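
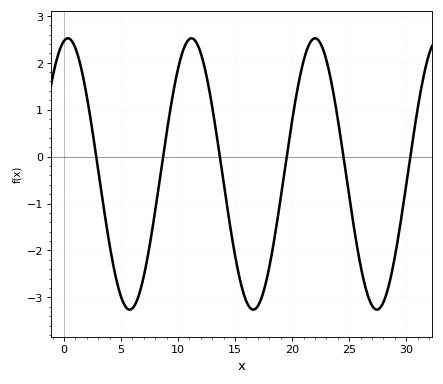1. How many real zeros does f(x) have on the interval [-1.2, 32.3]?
6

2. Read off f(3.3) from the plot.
-0.78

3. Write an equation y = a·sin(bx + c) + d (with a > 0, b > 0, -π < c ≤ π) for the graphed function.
y = 2.89sin(0.58x + 1.37) - 0.37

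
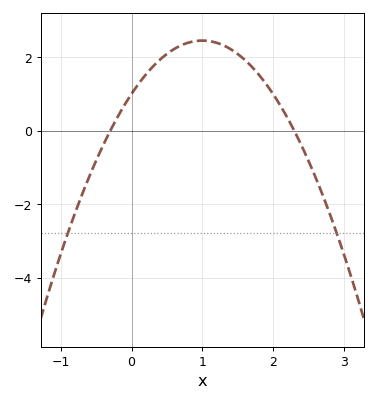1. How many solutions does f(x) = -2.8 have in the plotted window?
2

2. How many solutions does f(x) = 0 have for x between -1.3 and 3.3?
2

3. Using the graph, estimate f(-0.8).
-2.2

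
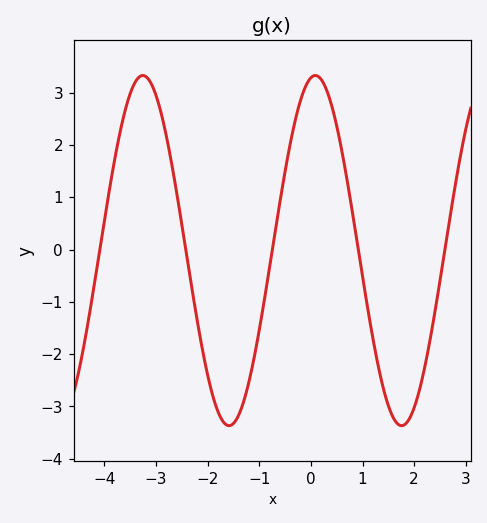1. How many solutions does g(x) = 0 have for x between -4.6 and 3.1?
5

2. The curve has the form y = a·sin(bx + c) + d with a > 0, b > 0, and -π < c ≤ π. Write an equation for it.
y = 3.35sin(1.9x + 1.4) - 0.02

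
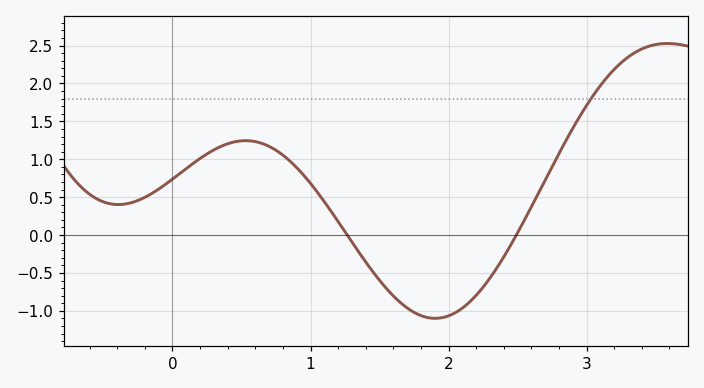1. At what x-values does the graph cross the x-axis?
1.3, 2.5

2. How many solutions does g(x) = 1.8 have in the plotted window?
1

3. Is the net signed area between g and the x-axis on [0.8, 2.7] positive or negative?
negative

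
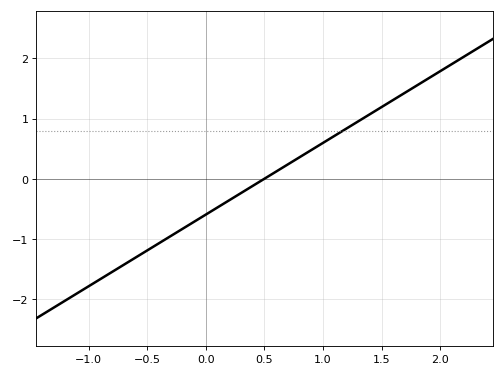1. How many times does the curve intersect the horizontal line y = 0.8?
1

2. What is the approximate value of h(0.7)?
0.2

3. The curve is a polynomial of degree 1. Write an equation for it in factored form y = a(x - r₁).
y = 1.19(x - 0.5)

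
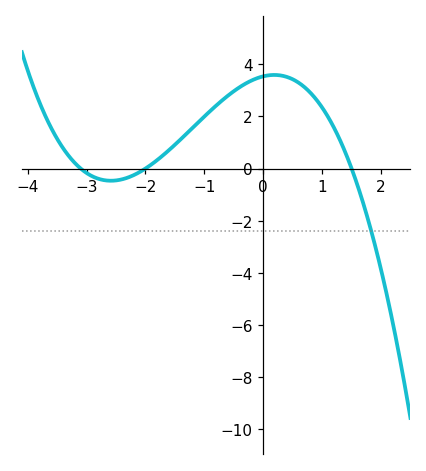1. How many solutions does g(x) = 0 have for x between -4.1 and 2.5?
3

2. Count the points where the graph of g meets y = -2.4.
1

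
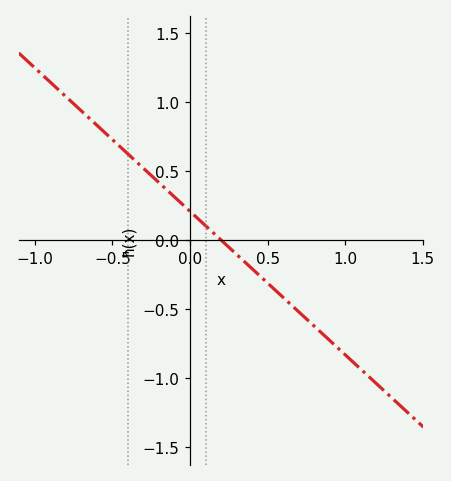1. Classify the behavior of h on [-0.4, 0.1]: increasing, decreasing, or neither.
decreasing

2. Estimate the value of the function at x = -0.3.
0.5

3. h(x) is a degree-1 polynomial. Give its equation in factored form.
y = -1.04(x - 0.2)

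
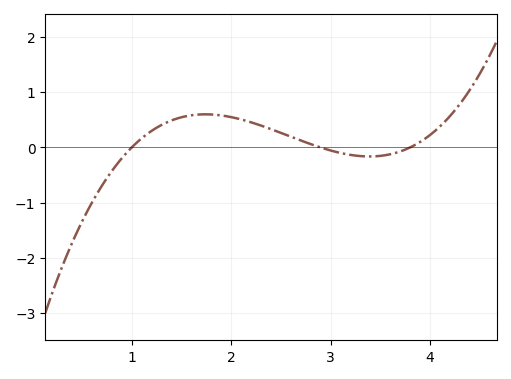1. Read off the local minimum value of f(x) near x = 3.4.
-0.2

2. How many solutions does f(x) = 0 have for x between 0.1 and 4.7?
3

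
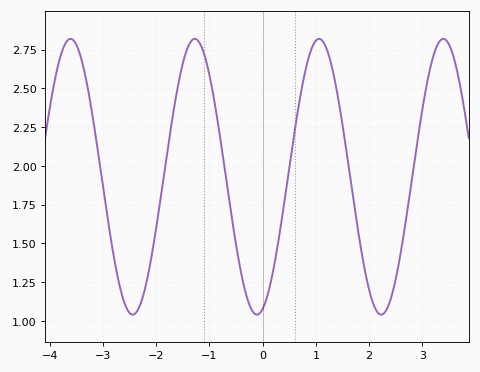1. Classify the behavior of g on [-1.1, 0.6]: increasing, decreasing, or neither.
neither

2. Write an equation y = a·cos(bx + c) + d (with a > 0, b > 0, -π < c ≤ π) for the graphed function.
y = 0.89cos(2.7x - 2.9) + 1.93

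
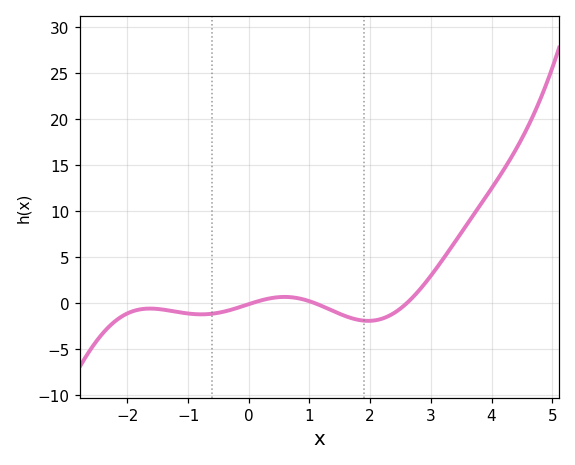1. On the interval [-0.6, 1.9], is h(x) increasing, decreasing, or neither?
neither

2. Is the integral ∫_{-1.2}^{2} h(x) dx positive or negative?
negative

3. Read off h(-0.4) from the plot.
-1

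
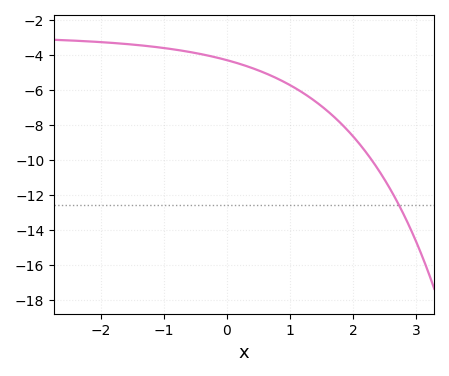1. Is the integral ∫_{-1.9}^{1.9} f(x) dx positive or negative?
negative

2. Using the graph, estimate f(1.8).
-7.8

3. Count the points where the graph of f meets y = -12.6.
1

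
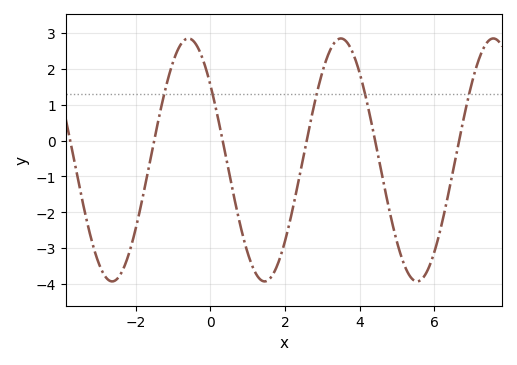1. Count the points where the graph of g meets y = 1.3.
5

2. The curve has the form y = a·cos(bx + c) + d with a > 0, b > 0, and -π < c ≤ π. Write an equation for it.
y = 3.39cos(1.54x + 0.9) - 0.54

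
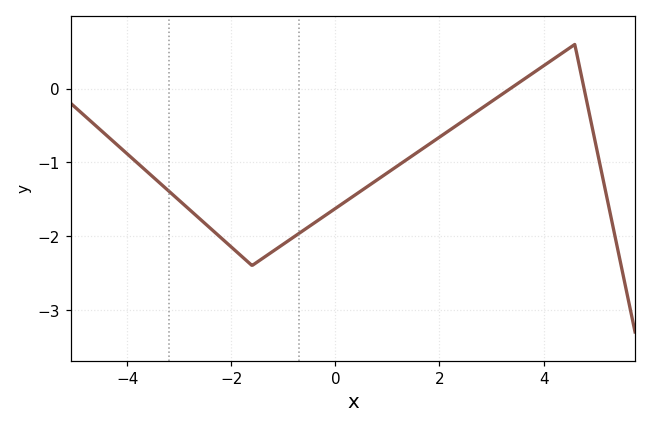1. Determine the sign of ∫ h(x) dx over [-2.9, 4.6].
negative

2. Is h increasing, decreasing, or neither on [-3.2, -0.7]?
neither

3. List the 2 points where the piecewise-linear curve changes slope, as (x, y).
(-1.6, -2.4); (4.6, 0.6)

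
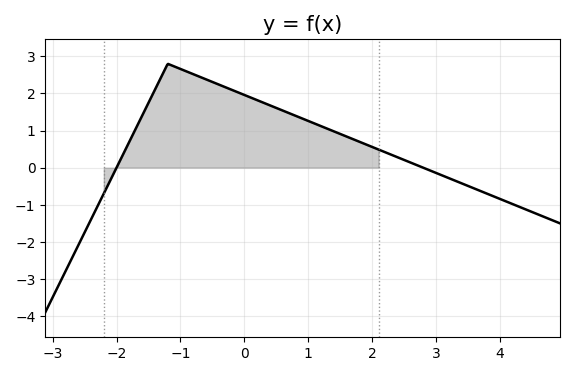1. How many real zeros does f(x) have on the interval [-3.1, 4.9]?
2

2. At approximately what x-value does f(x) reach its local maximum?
-1.2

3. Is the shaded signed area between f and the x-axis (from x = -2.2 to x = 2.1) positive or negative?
positive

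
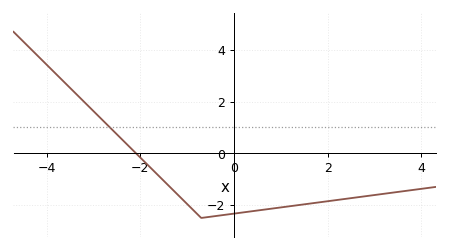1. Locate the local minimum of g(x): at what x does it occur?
-0.696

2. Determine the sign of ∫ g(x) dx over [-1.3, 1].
negative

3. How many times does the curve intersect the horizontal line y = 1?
1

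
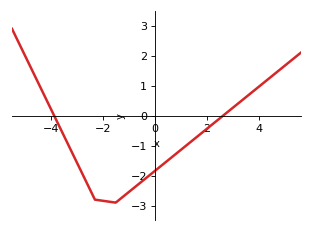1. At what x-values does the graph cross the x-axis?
-3.8, 2.6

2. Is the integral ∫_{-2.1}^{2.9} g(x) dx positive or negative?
negative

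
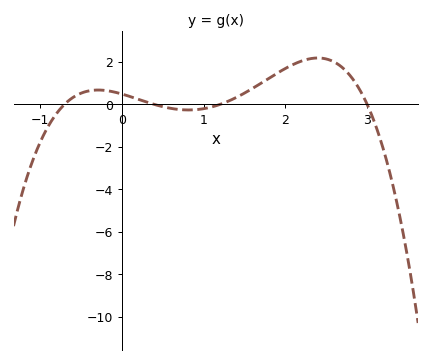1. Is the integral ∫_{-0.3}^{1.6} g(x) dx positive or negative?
positive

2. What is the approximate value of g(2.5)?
2.14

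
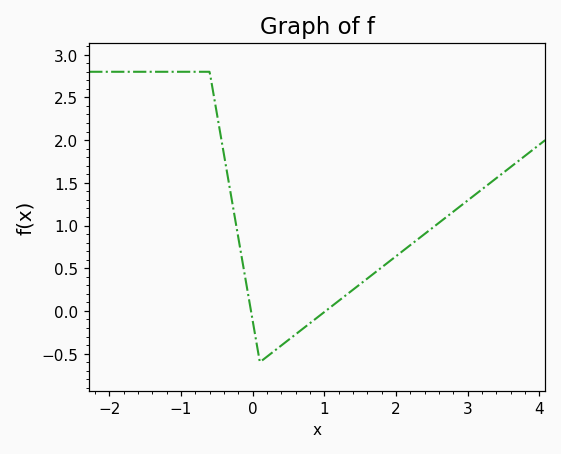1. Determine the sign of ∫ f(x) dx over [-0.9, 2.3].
positive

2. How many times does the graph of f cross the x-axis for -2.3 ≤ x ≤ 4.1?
2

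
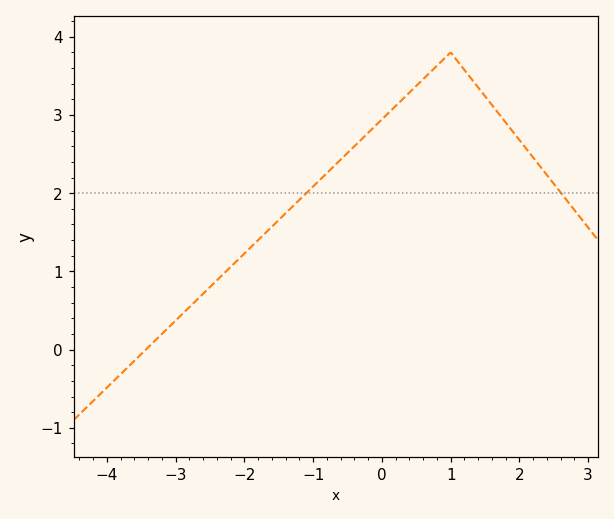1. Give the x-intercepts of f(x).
-3.43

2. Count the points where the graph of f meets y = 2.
2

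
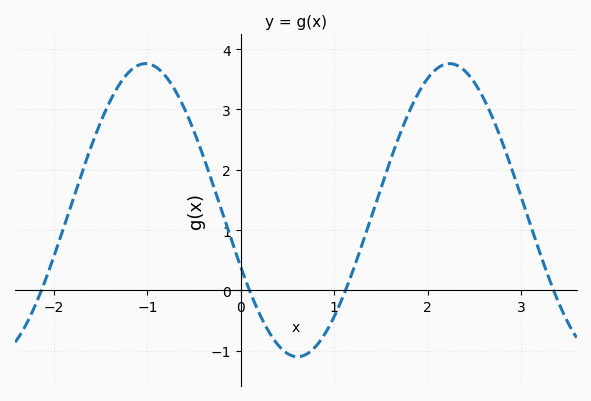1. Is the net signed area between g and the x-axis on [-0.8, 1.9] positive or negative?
positive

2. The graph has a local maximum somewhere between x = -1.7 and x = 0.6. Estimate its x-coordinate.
-1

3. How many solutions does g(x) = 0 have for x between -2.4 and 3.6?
4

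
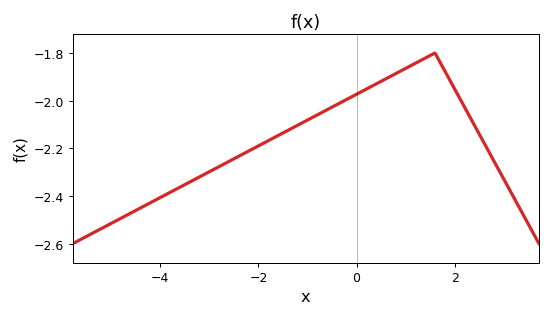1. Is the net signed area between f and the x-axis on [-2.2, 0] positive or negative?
negative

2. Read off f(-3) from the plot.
-2.3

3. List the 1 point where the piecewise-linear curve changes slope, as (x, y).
(1.6, -1.8)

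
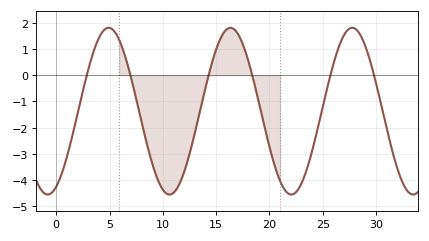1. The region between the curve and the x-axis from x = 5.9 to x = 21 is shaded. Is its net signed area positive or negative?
negative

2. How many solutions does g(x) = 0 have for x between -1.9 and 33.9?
6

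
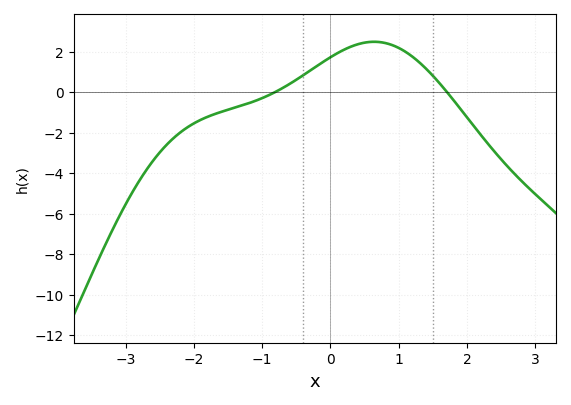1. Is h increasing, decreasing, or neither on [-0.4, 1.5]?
neither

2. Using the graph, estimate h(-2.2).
-2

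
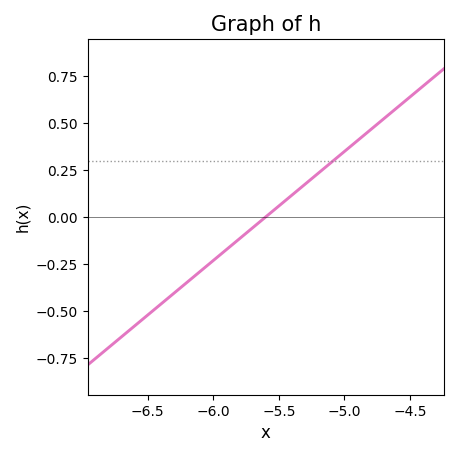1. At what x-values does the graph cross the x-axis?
-5.6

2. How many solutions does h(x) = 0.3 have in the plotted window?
1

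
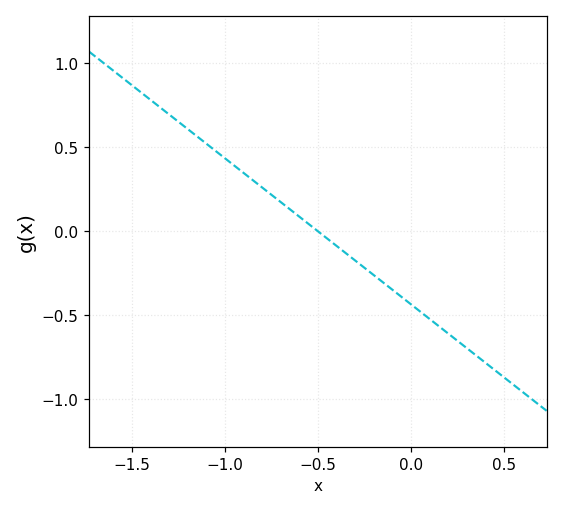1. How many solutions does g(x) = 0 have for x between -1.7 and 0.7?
1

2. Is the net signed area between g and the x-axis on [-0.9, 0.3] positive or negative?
negative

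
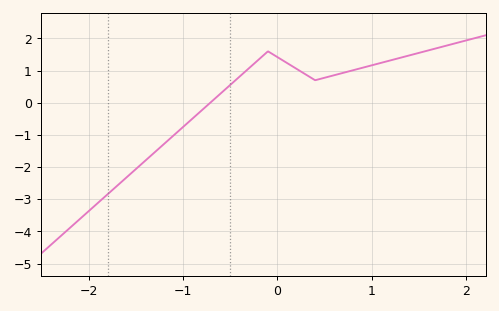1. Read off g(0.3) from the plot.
0.88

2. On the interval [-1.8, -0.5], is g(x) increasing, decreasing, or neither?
increasing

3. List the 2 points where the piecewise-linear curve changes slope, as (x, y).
(-0.1, 1.6); (0.4, 0.7)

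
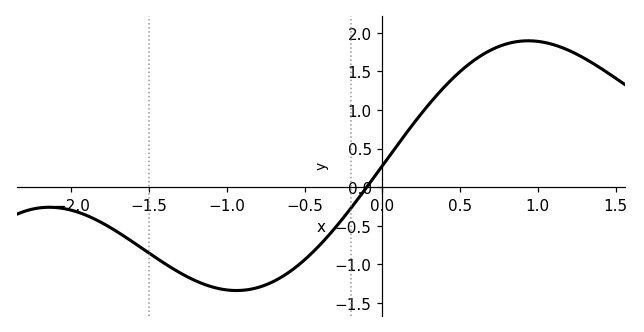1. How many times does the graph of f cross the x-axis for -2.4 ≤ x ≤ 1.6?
1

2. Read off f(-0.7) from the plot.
-1.22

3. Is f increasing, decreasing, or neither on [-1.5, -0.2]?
neither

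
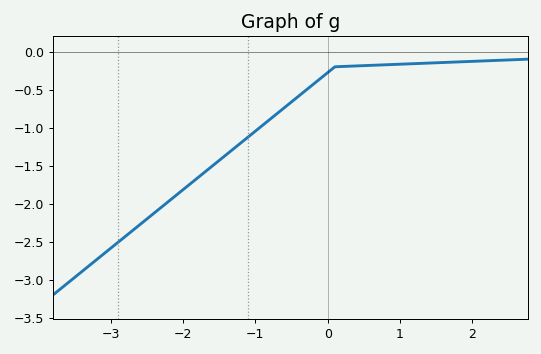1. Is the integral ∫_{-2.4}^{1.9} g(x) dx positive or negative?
negative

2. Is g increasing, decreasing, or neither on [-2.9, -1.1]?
increasing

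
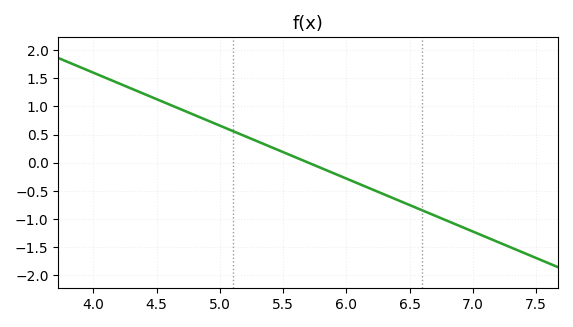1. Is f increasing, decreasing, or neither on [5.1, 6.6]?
decreasing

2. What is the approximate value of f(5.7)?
0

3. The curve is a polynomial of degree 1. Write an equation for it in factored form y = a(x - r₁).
y = -0.94(x - 5.7)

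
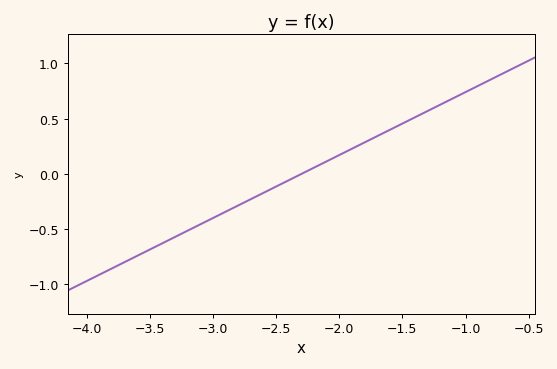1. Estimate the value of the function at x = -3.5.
-0.684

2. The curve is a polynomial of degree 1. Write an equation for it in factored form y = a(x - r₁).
y = 0.57(x + 2.3)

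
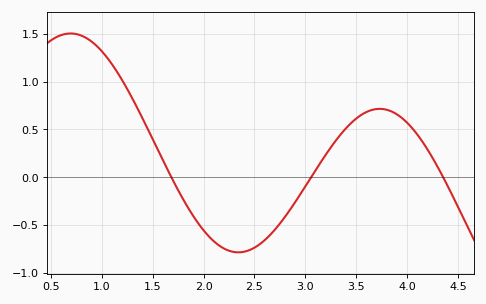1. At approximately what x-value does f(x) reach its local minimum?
2.34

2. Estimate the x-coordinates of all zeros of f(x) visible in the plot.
1.68, 3.06, 4.35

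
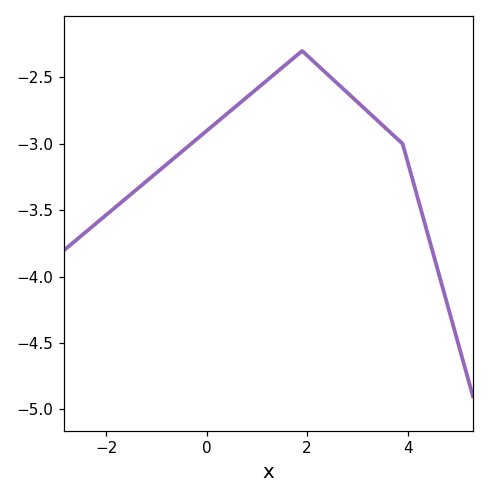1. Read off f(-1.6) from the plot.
-3.4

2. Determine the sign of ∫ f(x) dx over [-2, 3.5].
negative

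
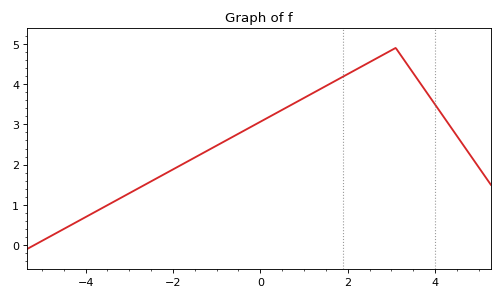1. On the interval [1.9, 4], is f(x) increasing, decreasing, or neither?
neither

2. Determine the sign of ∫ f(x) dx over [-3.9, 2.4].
positive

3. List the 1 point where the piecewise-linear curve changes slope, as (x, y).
(3.1, 4.9)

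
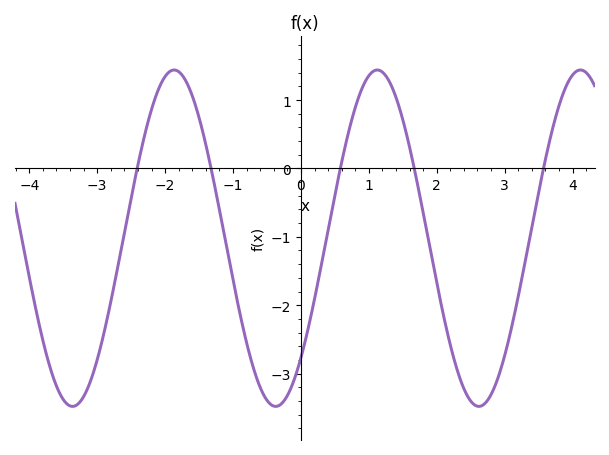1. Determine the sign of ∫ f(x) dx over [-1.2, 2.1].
negative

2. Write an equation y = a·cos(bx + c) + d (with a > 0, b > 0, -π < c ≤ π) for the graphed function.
y = 2.46cos(2.1x - 2.4) - 1.02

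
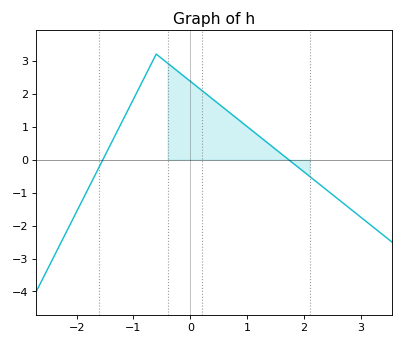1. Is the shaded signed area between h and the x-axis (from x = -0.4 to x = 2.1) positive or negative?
positive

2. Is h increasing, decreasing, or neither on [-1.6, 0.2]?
neither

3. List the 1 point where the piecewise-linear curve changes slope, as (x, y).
(-0.6, 3.2)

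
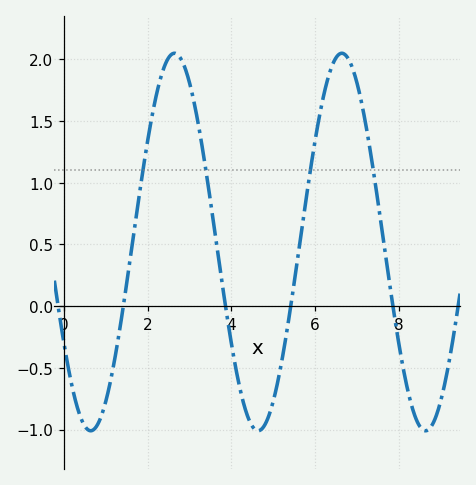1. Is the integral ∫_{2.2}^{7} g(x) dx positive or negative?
positive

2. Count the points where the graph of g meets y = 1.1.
4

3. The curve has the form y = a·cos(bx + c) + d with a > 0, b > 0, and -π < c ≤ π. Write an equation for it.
y = 1.53cos(1.6x + 2.1) + 0.52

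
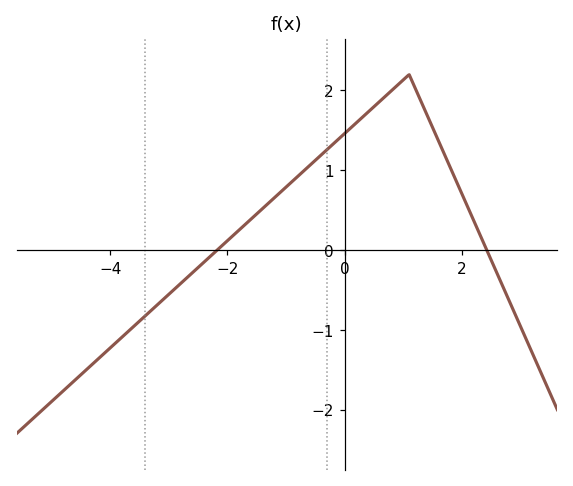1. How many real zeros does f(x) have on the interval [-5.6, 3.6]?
2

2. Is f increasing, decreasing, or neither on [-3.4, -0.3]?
increasing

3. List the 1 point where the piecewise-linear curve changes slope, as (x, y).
(1.1, 2.2)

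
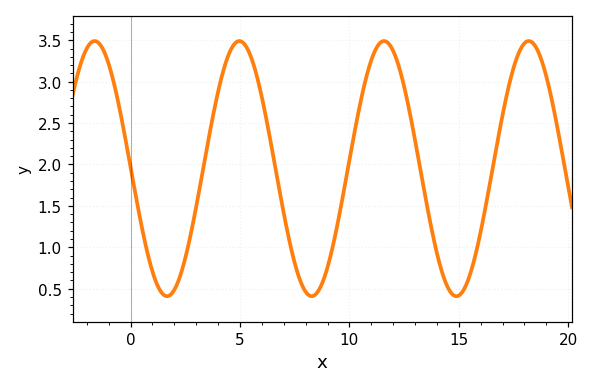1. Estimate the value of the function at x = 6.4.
2.3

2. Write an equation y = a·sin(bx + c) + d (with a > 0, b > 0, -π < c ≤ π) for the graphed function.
y = 1.54sin(0.95x + 3.1) + 1.95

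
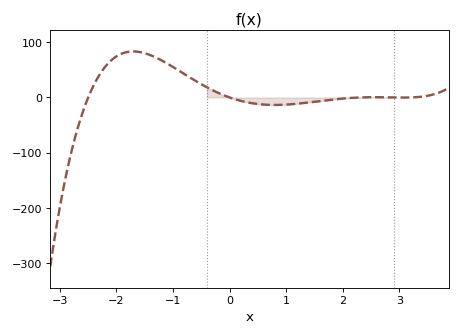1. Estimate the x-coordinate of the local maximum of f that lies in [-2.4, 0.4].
-1.71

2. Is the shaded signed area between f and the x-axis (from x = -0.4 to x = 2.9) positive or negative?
negative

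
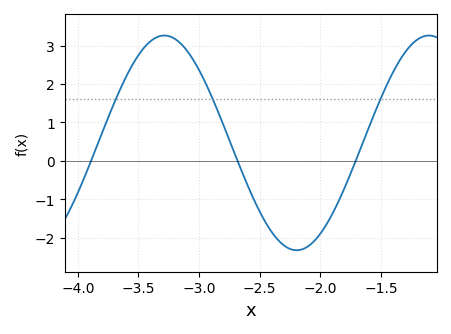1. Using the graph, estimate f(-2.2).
-2.3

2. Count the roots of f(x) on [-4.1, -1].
3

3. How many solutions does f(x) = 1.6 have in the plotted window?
3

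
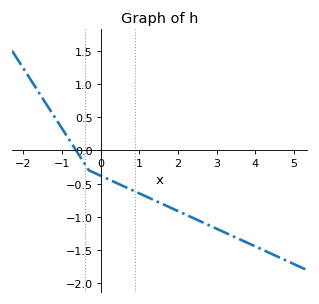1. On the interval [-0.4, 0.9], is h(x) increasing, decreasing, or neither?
decreasing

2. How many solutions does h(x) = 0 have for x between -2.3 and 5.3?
1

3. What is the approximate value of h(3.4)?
-1.29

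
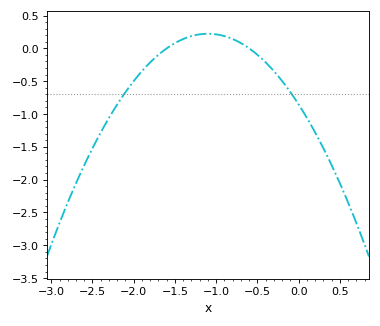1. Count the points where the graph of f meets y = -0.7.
2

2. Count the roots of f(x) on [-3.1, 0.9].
2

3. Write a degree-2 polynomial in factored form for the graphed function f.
y = -0.89(x + 1.6)(x + 0.6)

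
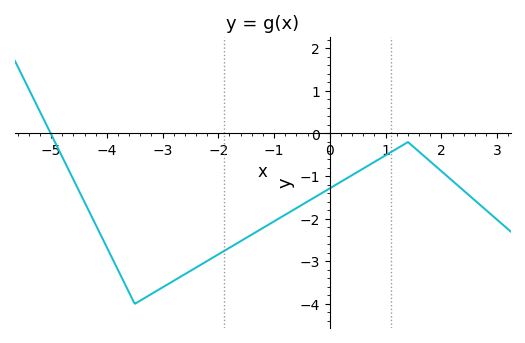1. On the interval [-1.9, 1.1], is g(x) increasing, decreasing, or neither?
increasing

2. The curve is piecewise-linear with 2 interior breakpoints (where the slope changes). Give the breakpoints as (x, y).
(-3.5, -4); (1.4, -0.2)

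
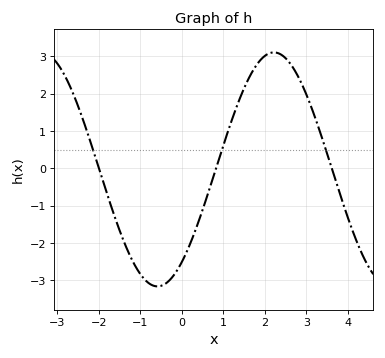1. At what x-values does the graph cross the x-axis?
-2, 0.8, 3.6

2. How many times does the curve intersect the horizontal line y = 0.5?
3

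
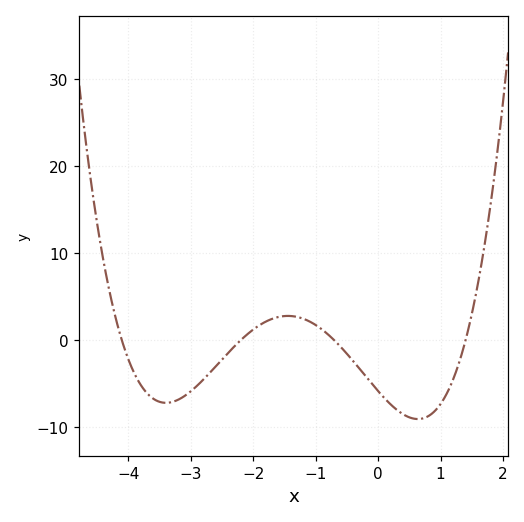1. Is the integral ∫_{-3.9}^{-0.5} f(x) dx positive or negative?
negative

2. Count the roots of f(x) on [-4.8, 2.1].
4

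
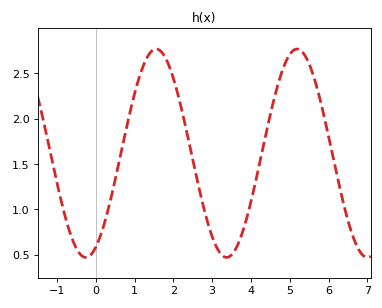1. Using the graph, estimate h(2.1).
2.3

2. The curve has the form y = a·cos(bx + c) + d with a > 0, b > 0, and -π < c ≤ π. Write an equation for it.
y = 1.15cos(1.7x - 2.7) + 1.62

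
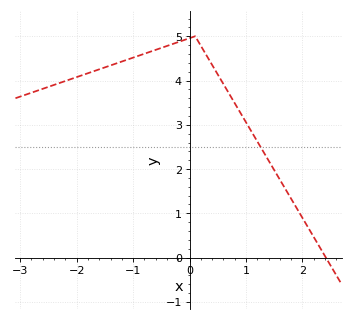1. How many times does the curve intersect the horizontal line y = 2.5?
1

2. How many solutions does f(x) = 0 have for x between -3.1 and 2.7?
1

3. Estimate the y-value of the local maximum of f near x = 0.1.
5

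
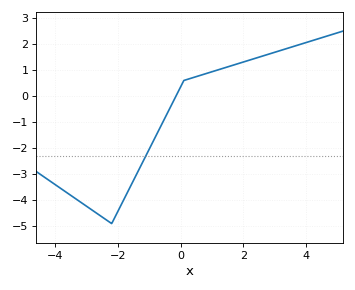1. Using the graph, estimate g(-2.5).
-4.7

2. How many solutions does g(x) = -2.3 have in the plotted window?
1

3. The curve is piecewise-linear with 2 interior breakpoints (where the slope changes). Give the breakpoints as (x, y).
(-2.2, -4.9); (0.1, 0.6)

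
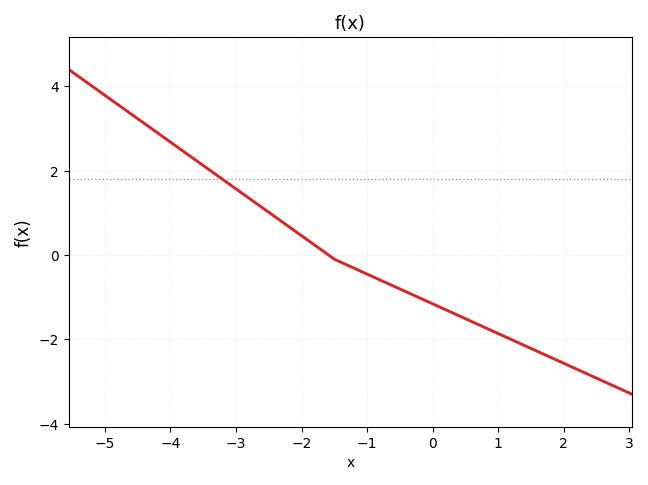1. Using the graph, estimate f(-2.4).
0.8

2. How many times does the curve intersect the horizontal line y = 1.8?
1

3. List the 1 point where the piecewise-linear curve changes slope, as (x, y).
(-1.5, -0.1)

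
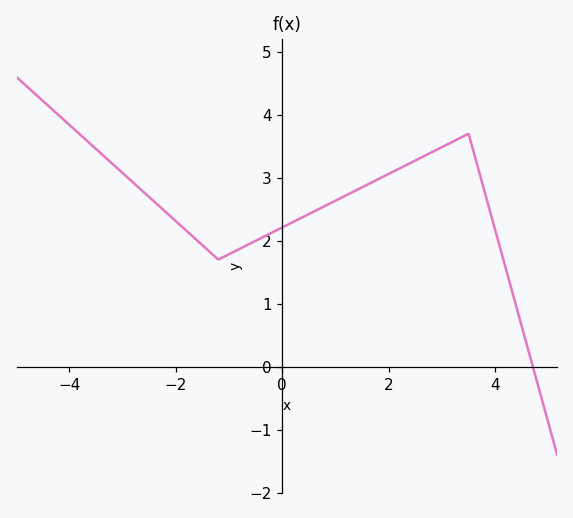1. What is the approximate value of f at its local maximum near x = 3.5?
3.7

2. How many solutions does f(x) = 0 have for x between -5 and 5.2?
1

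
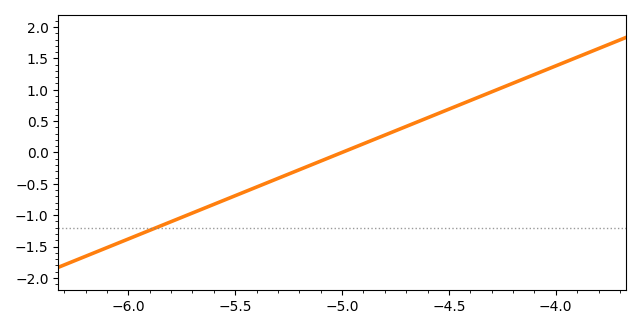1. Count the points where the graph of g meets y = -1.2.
1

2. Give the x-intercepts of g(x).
-5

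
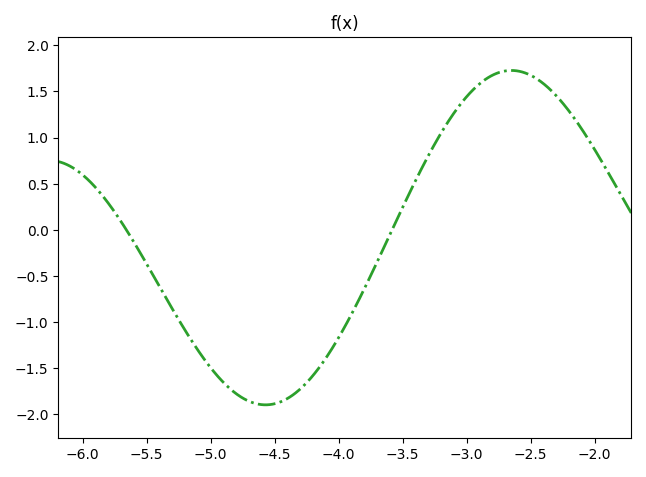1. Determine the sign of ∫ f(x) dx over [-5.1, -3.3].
negative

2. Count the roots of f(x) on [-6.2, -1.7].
2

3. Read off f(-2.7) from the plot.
1.7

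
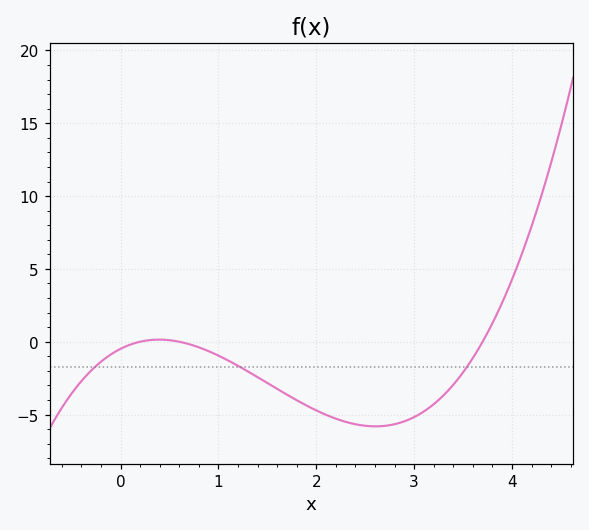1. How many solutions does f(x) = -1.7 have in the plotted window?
3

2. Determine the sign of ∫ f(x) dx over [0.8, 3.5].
negative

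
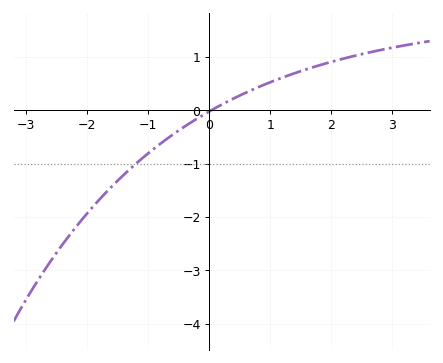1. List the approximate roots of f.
0.031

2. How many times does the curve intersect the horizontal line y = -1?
1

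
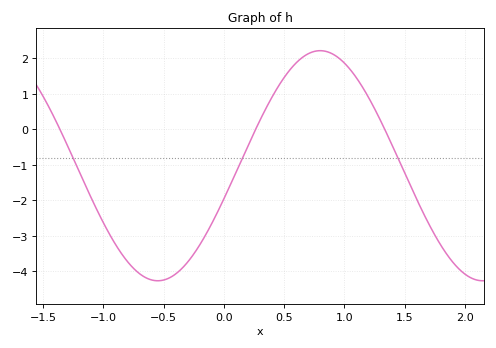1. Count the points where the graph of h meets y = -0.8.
3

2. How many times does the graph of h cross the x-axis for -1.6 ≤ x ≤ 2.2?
3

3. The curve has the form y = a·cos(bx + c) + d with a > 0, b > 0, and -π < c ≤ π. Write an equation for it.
y = 3.24cos(2.33x - 1.86) - 1.03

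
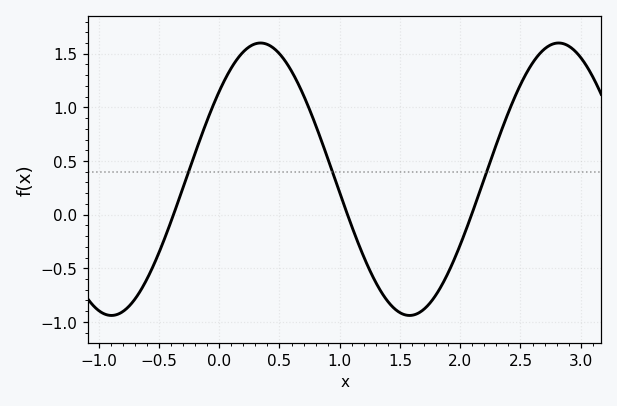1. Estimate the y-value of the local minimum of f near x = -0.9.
-0.94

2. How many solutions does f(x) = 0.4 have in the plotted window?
3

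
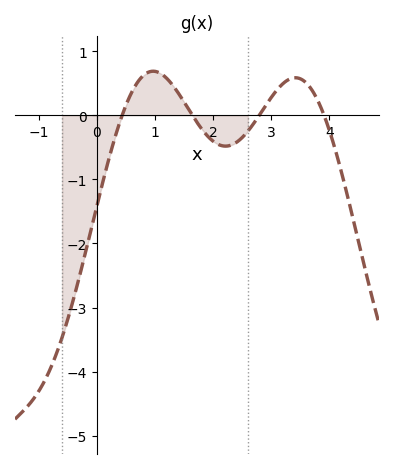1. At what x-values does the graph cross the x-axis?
0.4, 1.6, 2.8, 3.9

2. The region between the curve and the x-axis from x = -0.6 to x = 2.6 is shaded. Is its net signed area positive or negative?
negative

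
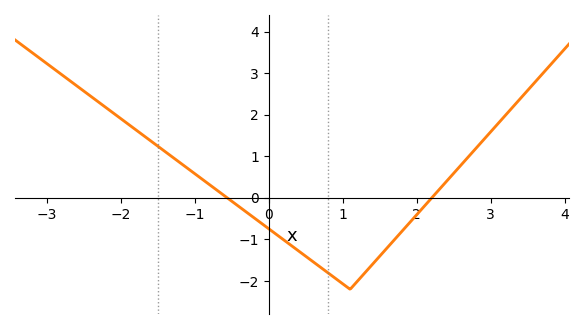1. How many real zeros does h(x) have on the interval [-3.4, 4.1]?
2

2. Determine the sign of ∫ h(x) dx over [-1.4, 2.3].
negative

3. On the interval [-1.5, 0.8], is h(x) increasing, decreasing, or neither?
decreasing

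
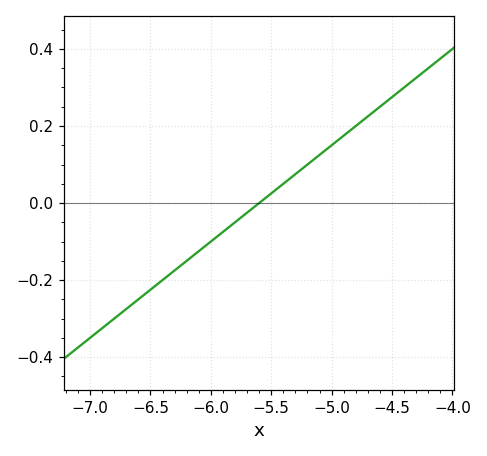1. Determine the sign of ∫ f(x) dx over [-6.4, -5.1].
negative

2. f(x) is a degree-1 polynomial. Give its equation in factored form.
y = 0.25(x + 5.6)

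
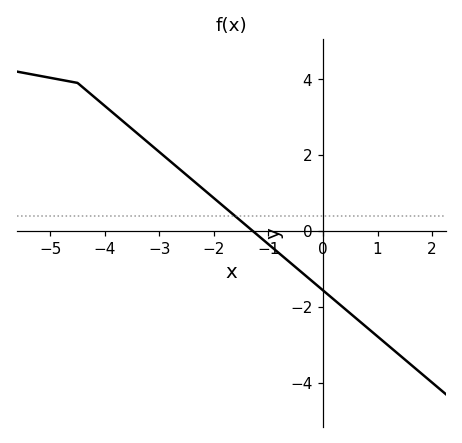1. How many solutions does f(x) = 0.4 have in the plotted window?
1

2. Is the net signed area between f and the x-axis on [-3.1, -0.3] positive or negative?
positive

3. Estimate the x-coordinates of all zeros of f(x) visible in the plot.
-1.2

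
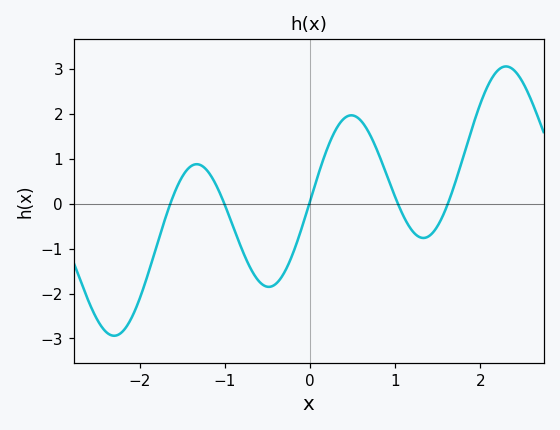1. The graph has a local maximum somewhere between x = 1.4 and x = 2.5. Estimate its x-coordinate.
2.3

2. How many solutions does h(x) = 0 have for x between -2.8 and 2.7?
5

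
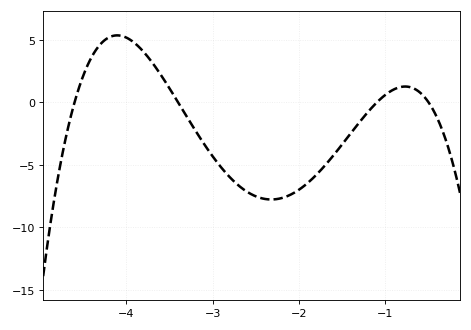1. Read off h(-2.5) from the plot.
-7.5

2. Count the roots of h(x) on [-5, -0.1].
4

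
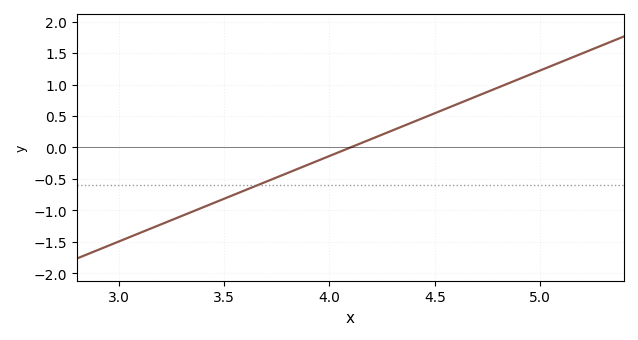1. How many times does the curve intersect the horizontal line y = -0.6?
1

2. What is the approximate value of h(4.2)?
0.136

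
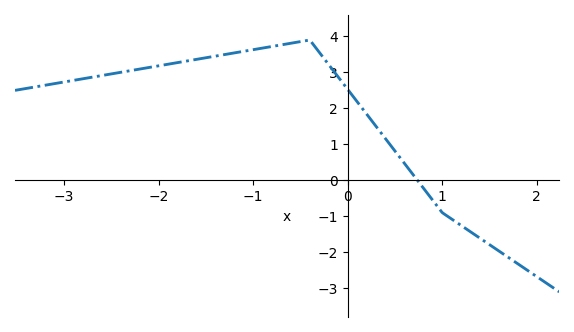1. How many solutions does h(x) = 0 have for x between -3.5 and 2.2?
1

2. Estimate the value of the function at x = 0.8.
-0.214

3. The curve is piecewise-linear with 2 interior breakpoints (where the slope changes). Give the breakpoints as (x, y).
(-0.4, 3.9); (1, -0.9)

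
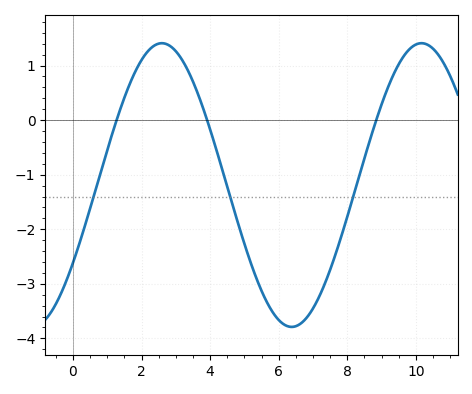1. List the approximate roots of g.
1.2, 4, 8.8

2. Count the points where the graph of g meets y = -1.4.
3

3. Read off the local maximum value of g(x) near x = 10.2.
1.4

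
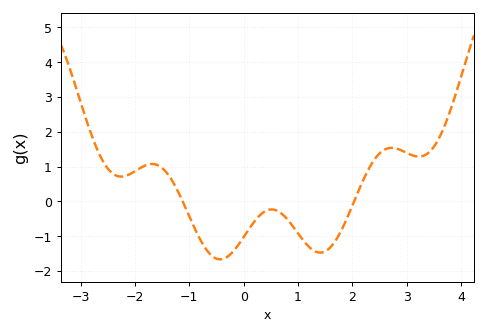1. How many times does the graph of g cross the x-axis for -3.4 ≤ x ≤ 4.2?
2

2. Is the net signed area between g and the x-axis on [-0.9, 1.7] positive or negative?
negative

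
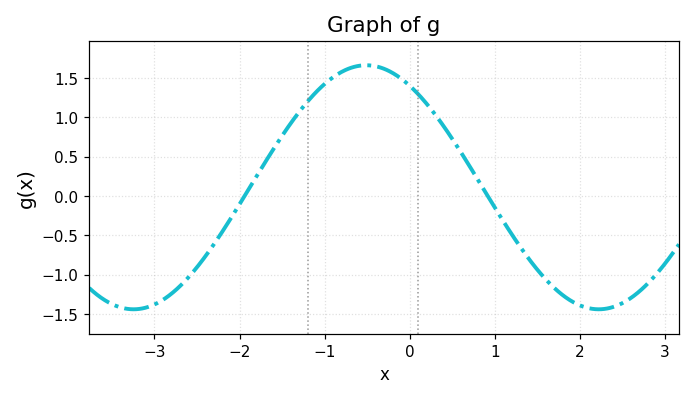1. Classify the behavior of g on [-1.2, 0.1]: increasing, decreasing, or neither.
neither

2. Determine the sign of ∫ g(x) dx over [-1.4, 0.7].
positive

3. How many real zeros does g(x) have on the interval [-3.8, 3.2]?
2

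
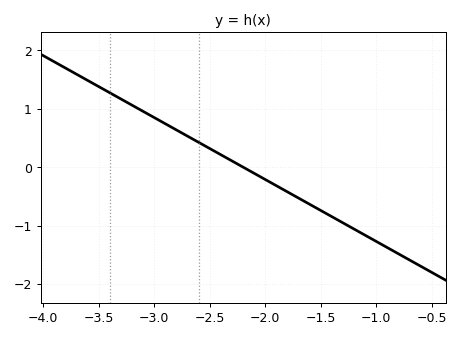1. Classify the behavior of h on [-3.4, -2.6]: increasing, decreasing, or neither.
decreasing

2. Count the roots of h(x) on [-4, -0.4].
1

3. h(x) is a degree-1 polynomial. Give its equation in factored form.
y = -1.06(x + 2.2)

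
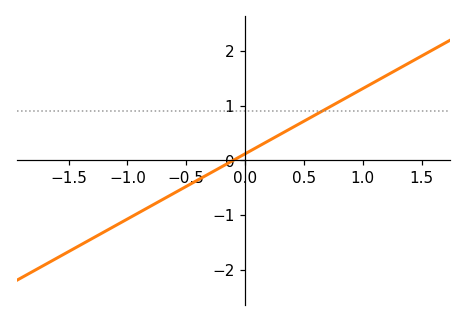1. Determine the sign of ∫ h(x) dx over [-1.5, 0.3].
negative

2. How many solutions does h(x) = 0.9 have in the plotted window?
1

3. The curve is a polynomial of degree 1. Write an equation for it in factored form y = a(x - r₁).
y = 1.19(x + 0.1)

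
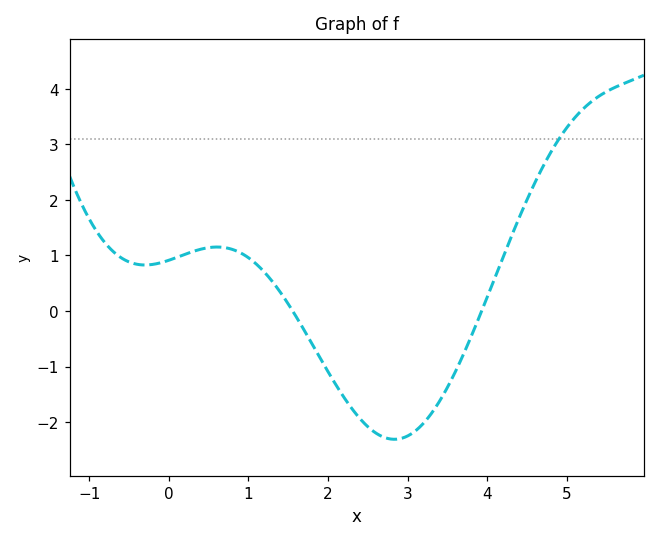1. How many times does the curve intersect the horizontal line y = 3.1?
1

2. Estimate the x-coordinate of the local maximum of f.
0.604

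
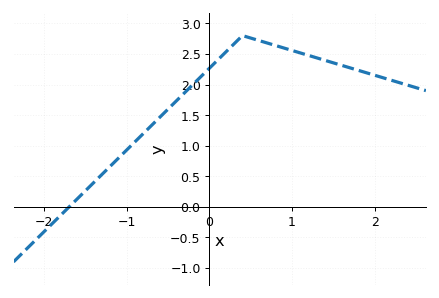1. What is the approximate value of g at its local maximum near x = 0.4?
2.8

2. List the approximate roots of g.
-1.7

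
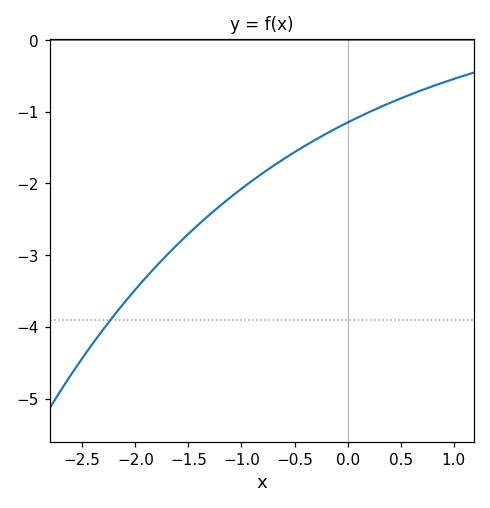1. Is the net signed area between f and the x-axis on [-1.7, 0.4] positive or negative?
negative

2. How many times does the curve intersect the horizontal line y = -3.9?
1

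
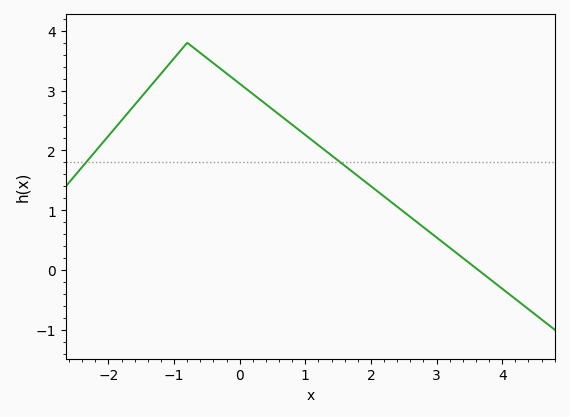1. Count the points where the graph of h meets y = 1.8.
2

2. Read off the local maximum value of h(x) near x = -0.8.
3.8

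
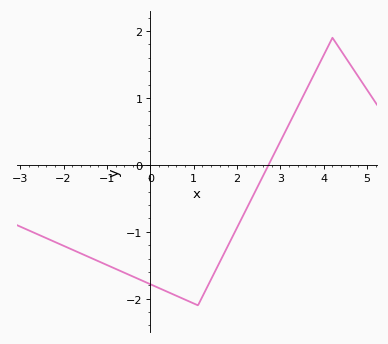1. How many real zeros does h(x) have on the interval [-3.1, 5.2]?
1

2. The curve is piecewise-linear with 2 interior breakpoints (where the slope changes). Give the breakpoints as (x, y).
(1.1, -2.1); (4.2, 1.9)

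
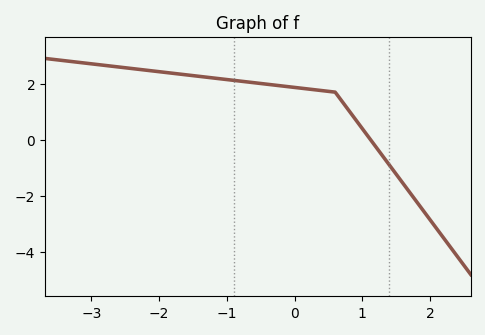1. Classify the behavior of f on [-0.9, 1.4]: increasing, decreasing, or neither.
decreasing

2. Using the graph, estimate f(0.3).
1.78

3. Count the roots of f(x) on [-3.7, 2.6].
1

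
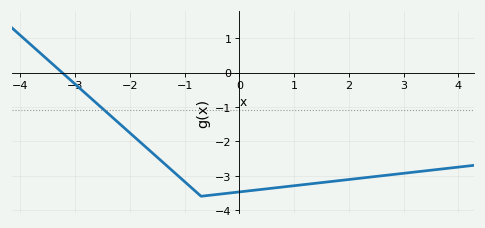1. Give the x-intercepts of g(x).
-3.2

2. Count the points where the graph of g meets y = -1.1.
1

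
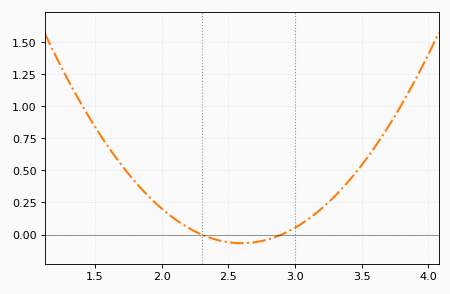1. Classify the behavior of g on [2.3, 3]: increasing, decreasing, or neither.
neither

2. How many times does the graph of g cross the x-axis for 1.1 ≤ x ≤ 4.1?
2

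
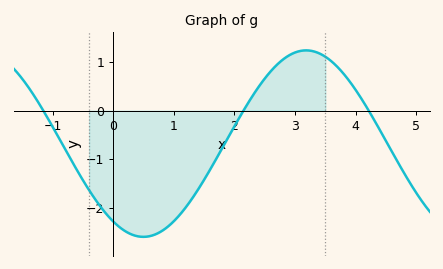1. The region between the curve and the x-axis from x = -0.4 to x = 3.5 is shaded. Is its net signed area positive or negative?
negative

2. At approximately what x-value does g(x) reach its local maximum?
3.2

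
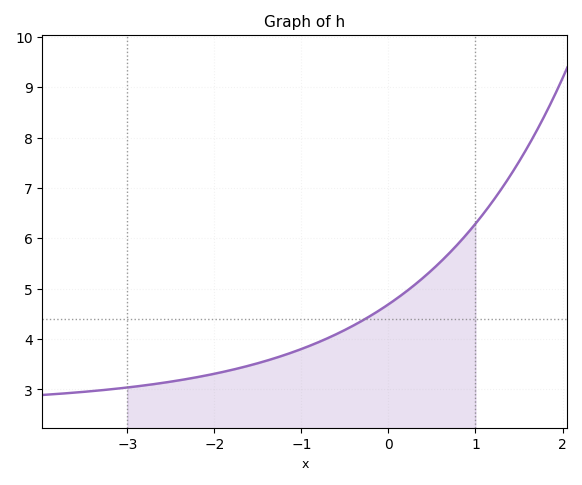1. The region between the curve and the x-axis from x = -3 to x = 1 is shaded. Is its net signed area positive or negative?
positive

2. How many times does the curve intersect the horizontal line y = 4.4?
1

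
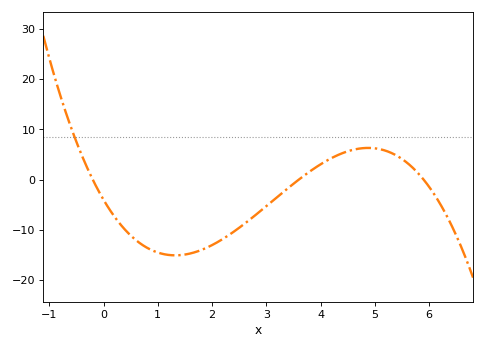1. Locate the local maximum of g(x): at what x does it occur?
4.8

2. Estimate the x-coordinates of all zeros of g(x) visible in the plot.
-0.2, 3.6, 6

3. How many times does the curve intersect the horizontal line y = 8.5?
1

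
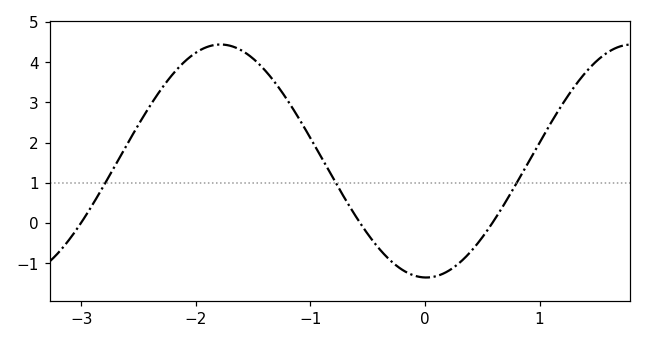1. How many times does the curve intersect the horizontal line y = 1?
3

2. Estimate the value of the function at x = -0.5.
-0.274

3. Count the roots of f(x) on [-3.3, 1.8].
3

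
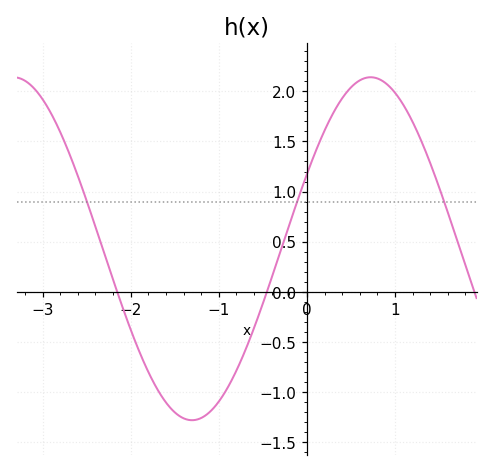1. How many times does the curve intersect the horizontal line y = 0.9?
3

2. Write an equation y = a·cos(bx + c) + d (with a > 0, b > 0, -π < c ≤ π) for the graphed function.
y = 1.71cos(1.6x - 1.1) + 0.43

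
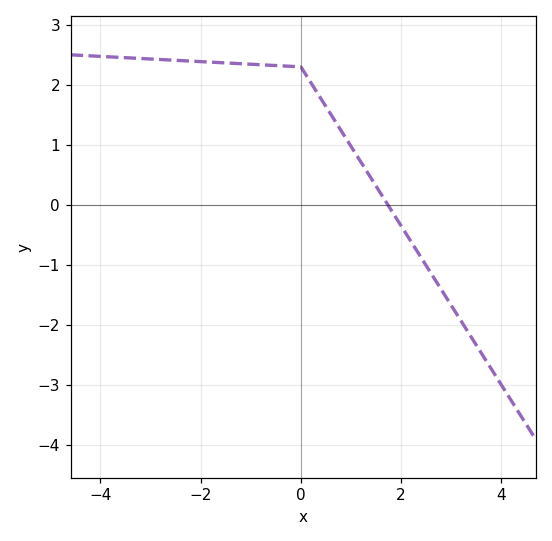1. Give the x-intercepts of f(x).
1.8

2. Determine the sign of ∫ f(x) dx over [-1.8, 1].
positive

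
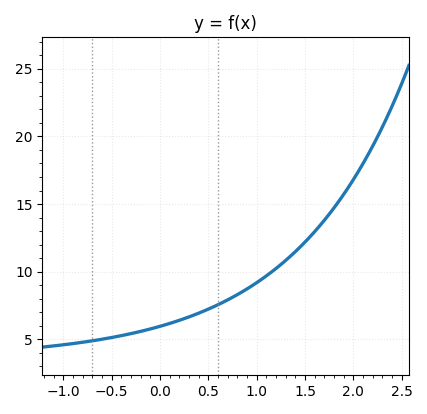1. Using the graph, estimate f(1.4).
11.5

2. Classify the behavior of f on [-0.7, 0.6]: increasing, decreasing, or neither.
increasing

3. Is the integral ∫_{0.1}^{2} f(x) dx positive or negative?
positive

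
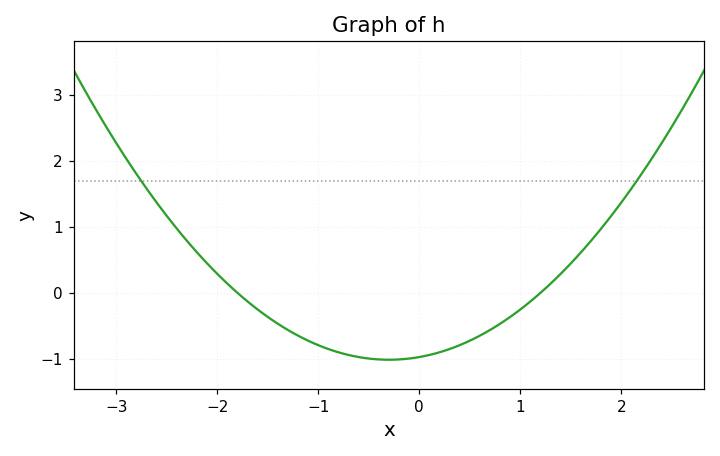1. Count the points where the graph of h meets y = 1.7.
2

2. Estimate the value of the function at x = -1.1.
-0.7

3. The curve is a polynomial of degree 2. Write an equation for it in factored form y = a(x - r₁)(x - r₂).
y = 0.45(x + 1.8)(x - 1.2)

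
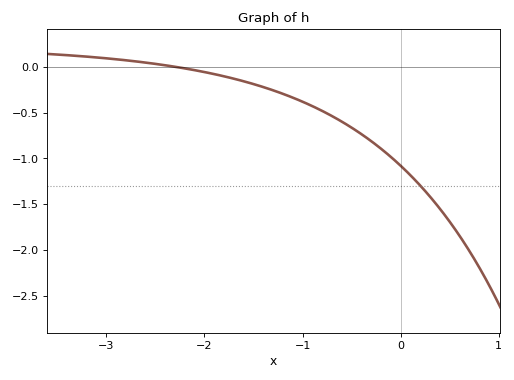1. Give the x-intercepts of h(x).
-2.3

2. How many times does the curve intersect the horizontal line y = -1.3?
1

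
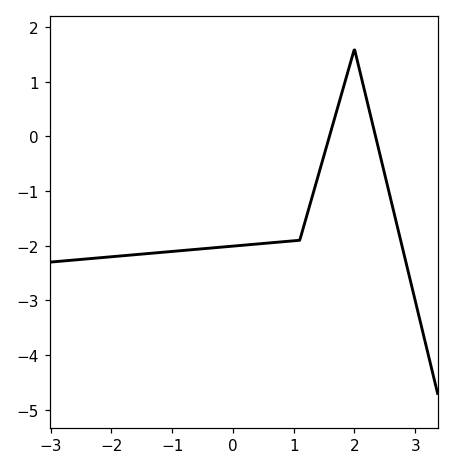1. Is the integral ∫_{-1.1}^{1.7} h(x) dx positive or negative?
negative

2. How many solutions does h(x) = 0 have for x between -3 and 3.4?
2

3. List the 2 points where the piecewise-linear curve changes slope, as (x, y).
(1.1, -1.9); (2, 1.6)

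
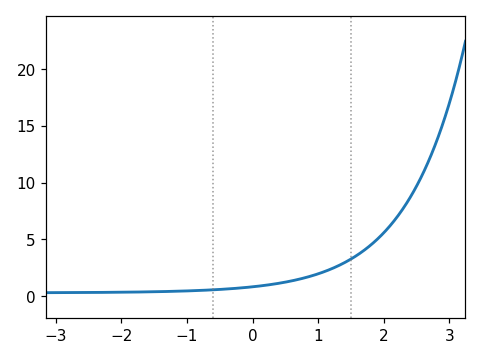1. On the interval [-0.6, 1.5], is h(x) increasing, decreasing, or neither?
increasing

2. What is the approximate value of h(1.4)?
2.94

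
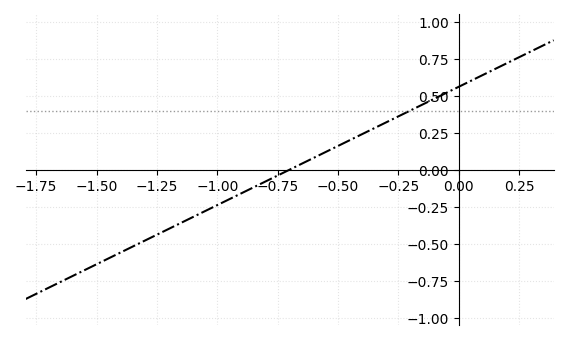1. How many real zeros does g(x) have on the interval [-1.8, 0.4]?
1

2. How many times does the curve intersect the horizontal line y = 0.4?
1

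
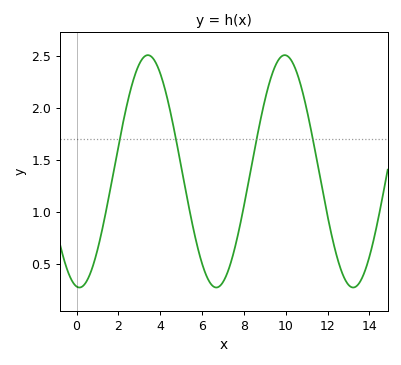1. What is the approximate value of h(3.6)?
2.5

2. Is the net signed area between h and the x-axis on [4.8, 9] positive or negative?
positive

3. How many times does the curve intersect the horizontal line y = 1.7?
4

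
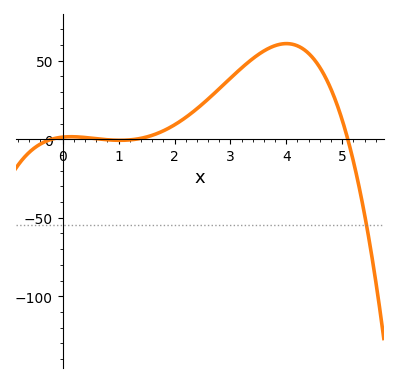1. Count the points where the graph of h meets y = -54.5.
1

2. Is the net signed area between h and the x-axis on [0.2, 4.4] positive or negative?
positive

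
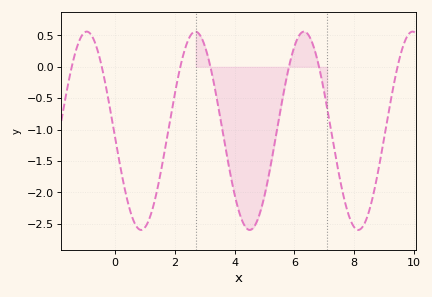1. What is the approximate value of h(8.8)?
-1.67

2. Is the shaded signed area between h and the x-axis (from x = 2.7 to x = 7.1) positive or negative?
negative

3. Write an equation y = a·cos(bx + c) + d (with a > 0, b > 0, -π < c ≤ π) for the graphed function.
y = 1.58cos(1.73x + 1.63) - 1.02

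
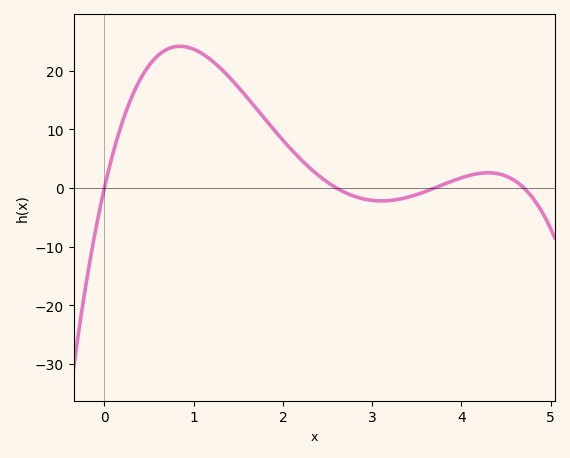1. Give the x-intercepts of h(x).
0, 2.6, 3.7, 4.7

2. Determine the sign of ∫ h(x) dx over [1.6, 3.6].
positive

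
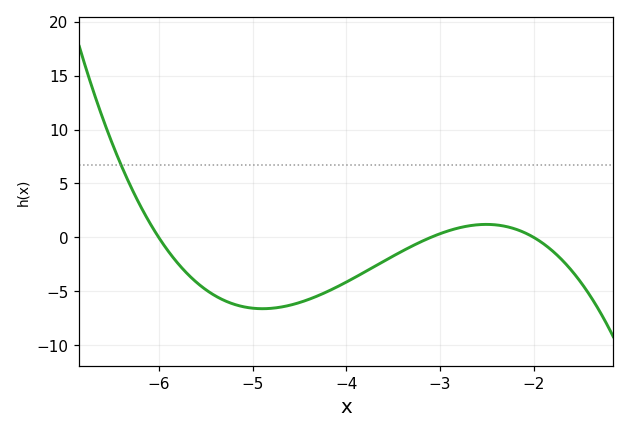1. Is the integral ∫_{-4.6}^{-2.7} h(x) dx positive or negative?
negative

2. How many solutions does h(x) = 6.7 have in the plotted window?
1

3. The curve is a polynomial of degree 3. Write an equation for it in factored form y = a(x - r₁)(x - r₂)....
y = -1.15(x + 6)(x + 3.1)(x + 2)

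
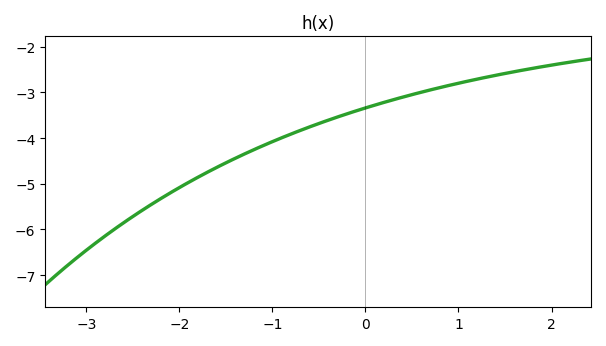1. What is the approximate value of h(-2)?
-5.08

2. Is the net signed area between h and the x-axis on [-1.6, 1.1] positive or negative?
negative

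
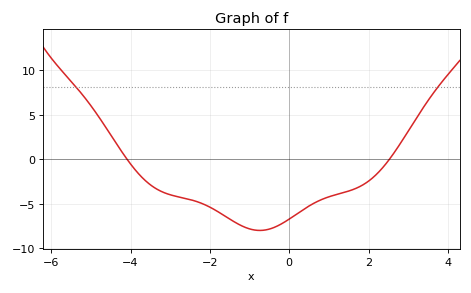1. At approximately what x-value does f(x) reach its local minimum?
-0.8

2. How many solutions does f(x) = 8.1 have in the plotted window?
2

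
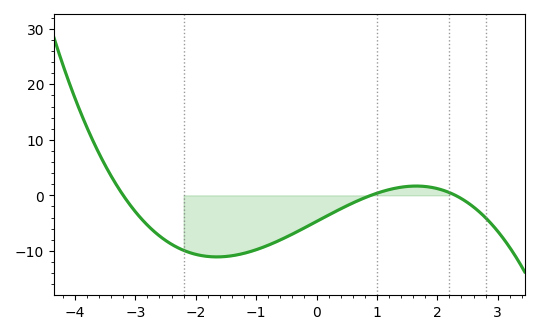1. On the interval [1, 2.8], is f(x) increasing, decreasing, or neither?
neither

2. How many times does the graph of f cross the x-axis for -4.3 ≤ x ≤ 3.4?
3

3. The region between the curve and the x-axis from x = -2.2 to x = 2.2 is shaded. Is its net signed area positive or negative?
negative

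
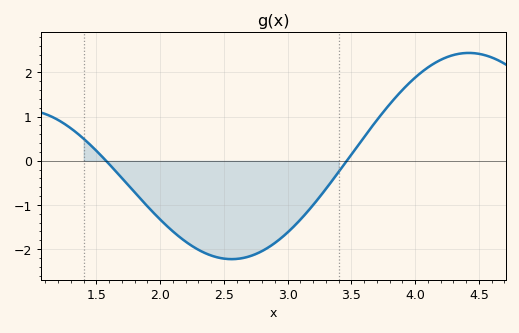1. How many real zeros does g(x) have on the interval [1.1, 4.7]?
2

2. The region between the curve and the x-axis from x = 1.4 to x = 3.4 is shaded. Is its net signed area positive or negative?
negative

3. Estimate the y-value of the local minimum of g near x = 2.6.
-2.2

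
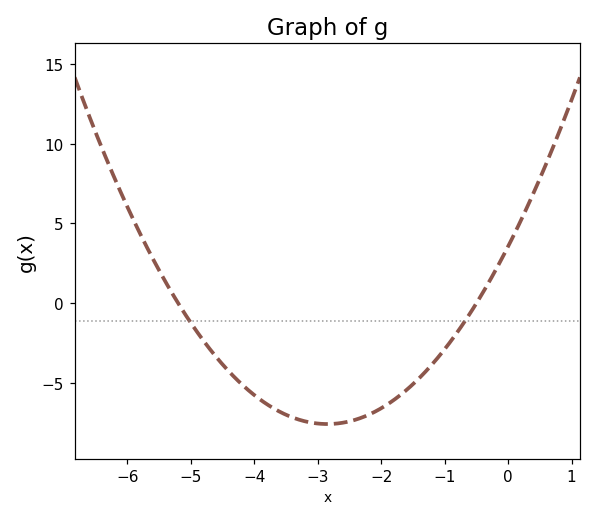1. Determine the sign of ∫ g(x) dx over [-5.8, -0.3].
negative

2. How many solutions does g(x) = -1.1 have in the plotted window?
2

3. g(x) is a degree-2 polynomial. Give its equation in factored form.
y = 1.37(x + 5.2)(x + 0.5)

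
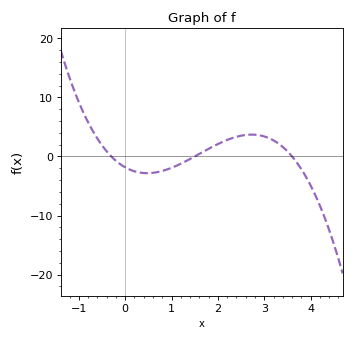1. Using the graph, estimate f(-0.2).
-1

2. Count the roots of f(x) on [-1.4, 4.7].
3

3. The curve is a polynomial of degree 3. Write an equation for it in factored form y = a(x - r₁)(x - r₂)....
y = -1.14(x + 0.3)(x - 1.5)(x - 3.6)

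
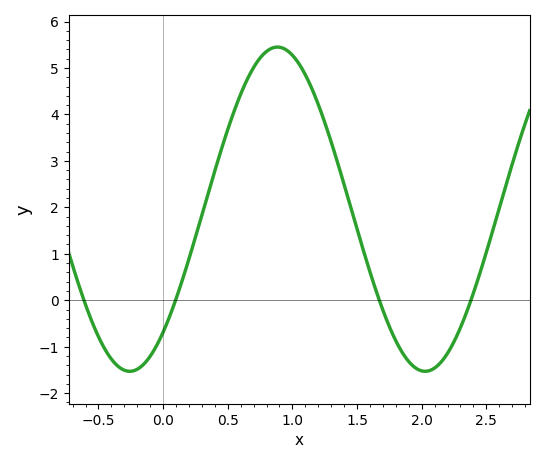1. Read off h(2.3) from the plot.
-0.591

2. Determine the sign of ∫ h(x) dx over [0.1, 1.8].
positive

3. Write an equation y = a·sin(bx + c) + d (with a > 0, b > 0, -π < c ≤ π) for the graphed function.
y = 3.49sin(2.75x - 0.862) + 1.96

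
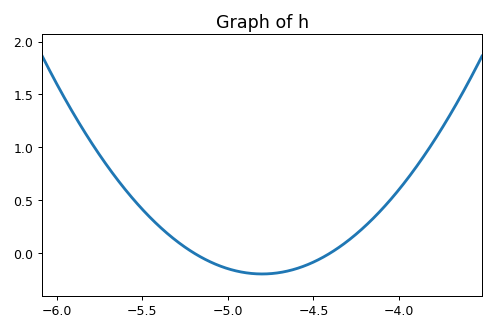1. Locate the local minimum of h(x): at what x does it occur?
-4.8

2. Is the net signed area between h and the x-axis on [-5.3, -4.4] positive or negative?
negative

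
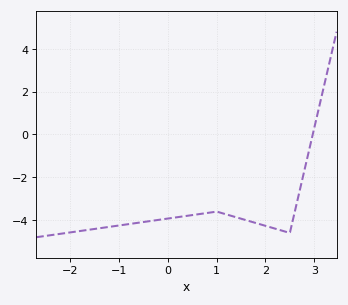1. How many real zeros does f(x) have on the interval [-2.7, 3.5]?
1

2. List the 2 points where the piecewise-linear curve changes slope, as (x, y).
(1, -3.6); (2.5, -4.6)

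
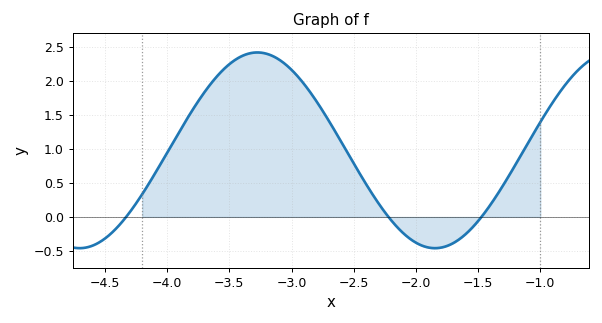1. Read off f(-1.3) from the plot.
0.45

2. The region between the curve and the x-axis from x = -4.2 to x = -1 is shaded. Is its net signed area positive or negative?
positive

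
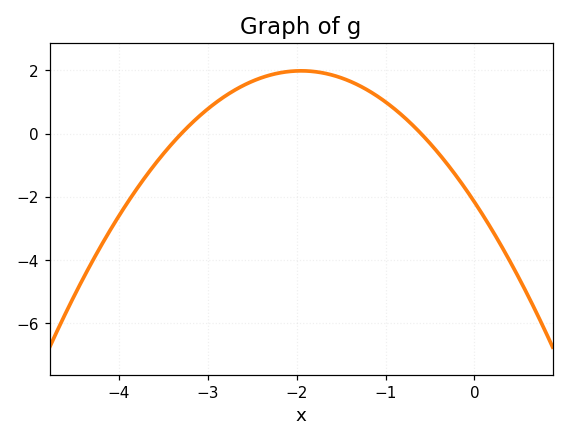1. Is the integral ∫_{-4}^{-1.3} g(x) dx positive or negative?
positive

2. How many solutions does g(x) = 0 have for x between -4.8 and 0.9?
2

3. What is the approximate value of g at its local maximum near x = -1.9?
2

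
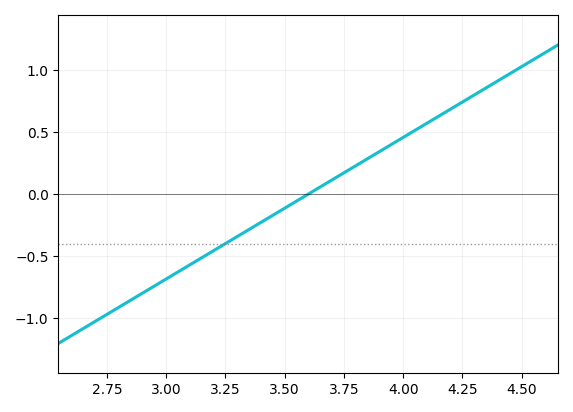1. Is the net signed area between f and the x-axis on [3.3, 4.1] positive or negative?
positive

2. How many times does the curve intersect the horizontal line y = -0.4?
1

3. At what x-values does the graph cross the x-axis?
3.6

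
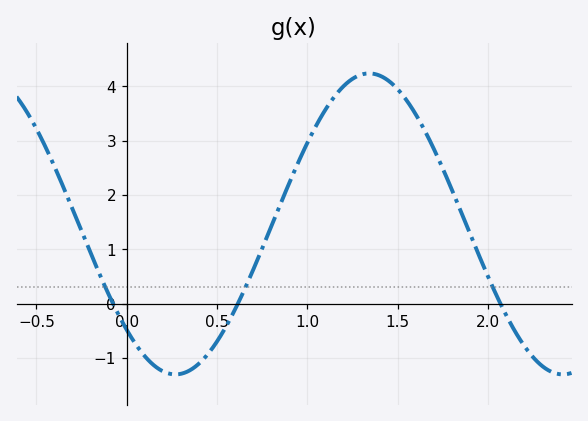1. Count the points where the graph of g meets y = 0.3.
3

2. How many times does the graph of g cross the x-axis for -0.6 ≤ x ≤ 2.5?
3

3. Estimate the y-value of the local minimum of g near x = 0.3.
-1.3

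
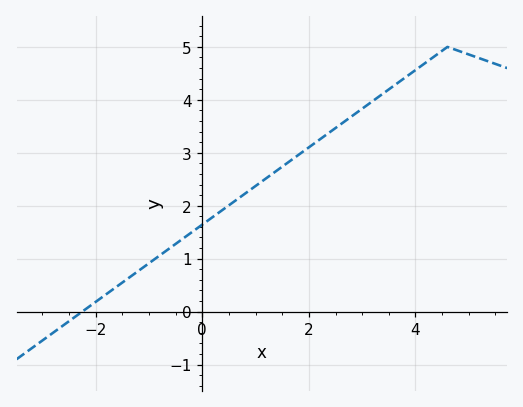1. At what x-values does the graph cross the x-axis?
-2.25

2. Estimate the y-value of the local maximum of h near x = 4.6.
5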